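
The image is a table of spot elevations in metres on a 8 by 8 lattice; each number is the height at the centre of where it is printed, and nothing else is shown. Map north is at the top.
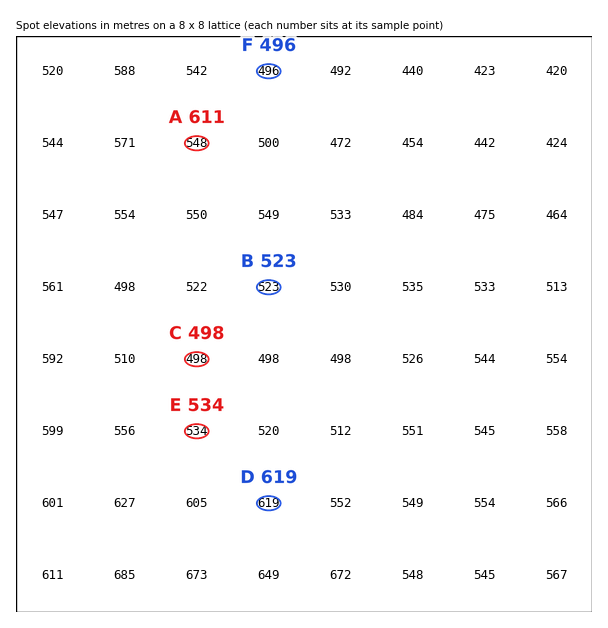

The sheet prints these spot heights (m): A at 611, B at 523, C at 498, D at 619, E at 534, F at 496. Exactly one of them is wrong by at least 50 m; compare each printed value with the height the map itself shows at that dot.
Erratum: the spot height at A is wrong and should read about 548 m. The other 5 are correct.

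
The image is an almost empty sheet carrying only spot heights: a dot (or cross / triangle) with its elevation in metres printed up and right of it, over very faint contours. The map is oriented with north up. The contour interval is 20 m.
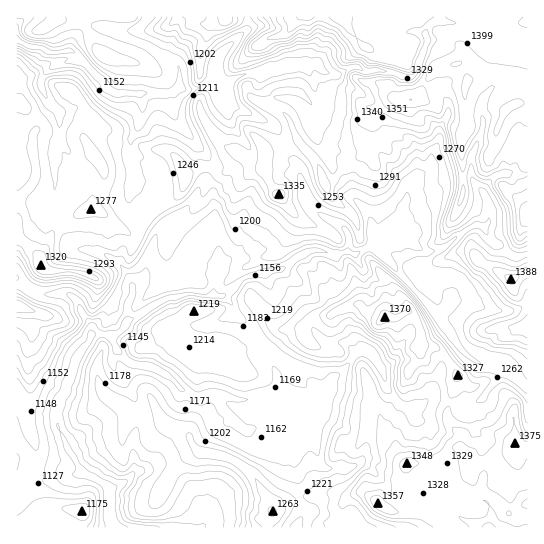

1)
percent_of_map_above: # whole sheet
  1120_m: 97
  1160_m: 88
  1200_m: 69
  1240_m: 51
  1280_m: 31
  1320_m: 19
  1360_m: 9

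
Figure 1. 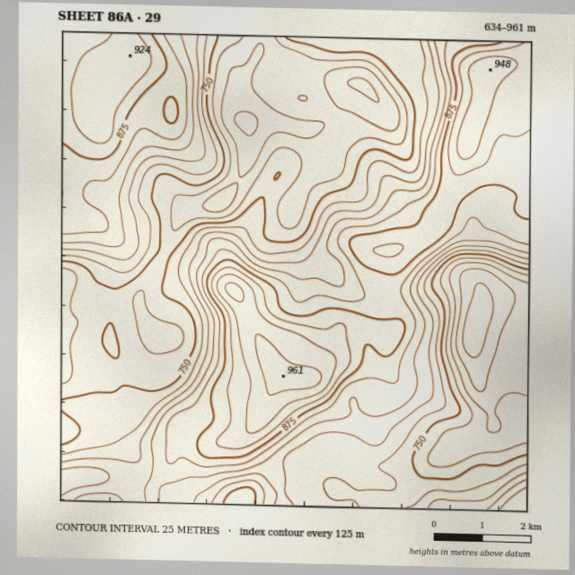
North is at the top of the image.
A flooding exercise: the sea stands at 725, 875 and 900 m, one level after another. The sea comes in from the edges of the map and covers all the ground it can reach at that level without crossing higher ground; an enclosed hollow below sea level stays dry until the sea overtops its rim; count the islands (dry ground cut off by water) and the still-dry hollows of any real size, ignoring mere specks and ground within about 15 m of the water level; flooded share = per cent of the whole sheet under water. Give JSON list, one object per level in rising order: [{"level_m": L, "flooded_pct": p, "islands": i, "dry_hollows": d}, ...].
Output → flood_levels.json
[{"level_m": 725, "flooded_pct": 18, "islands": 0, "dry_hollows": 0}, {"level_m": 875, "flooded_pct": 79, "islands": 1, "dry_hollows": 0}, {"level_m": 900, "flooded_pct": 88, "islands": 1, "dry_hollows": 0}]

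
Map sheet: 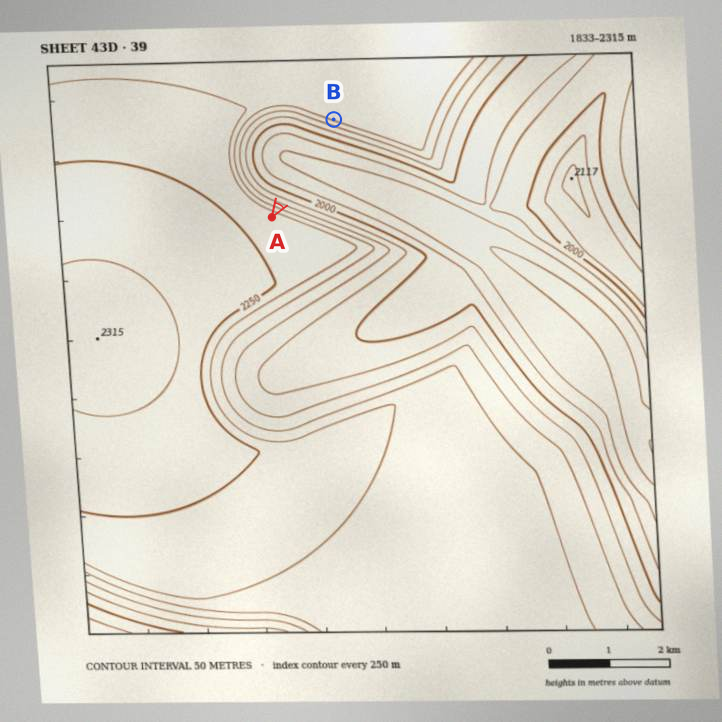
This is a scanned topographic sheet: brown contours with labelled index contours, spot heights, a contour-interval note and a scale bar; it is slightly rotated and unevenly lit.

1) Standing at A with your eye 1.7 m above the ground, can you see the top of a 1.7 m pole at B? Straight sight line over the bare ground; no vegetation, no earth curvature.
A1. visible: true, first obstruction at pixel None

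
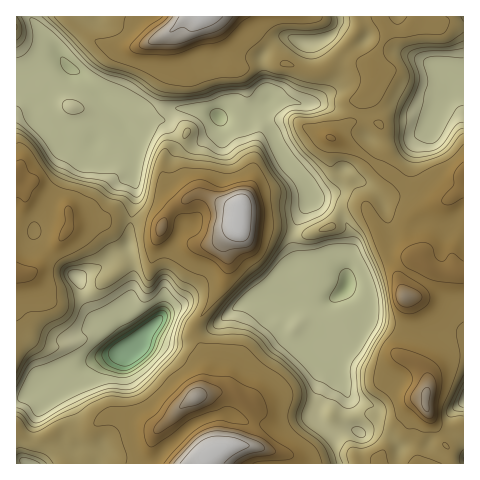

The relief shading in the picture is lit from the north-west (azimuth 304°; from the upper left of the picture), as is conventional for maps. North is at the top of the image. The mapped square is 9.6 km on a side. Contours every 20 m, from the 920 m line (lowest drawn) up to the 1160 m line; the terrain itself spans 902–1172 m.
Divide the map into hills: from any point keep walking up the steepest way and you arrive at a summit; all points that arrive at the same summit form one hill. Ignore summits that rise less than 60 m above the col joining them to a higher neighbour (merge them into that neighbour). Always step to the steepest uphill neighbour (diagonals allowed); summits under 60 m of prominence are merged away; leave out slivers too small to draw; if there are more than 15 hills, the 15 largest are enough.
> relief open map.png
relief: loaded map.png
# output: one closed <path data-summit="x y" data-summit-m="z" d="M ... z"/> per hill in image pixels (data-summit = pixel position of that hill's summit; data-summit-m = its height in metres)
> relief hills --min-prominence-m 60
<path data-summit="213 452" data-summit-m="1172" d="M31 16l-15 1 0 446 323 1-2-18-4-9 13-8 5-1-6-5 2-30-10-21-15-14 14-14 21-11 5-7 2-20-18-16 0-13-18-13-31 0-7 7 0 17-3 10-16-3-23 6-16 9-18 18-27 14-15 1-24-11-4 2-5 8-15-24 9-30 0-24-5-15 4-35 4-17-3-56-10-17-19-25-26-27-8-4-6-6-7-13-19-21z"/><path data-summit="426 395" data-summit-m="1145" d="M463 16l-122 0-3 12-9 9-15 6-12 0-12-6-6 0-11 6-11 13 2 27 5 15-7 11 2 10 23 43 17 18 7 15 5 1 14-7 7-7 7-13 13 10-18 12-27 6 24 14 11 13 4 12 0 10-4 12-1 32 18 16 0 14-4 10-24 14-14 14 15 14 10 21-2 30 6 5-5 1-13 8 7 27 124-1z"/><path data-summit="237 221" data-summit-m="1172" d="M264 104l-16 14-28 0-4 12-12 10-10 4-13-3-12-16-8-5-6 0-17 12-10 0 6 13 0 36 2 16-8 42 0 10 5 15 0 24-9 30 15 24 7-10 26 11 15-1 27-14 18-18 16-9 23-6 17 3 2-10 0-17 7-8-5-15 0-13 10-22 9-13 0-7-7-13-17-18-11-18-14-32z"/><path data-summit="202 17" data-summit-m="1171" d="M340 16l-308 0-1 3 26 30 7 13 6 6 8 4 13 12 35 45 7 4 7-3 14-10 8 0 13-12 24 1 21 9 28 0 21-19-7-31 0-12 7-9 15-10 6 0 12 6 12 0 11-4 13-11 2-4z"/>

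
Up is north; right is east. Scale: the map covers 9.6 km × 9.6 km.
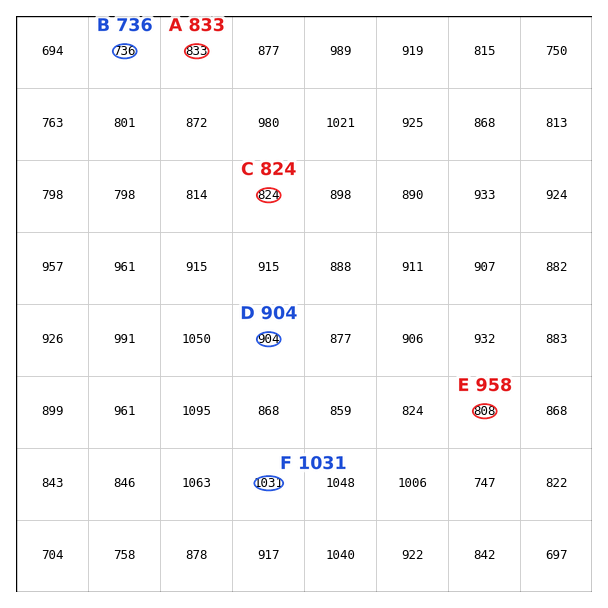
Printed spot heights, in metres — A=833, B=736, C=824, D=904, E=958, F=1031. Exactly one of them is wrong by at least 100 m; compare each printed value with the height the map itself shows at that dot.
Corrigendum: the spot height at E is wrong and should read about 808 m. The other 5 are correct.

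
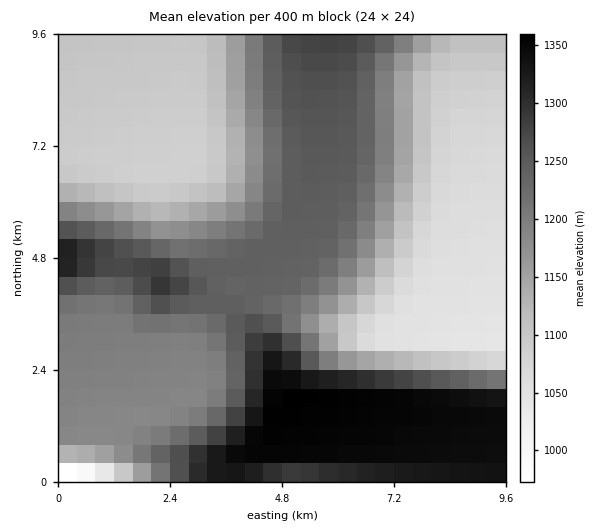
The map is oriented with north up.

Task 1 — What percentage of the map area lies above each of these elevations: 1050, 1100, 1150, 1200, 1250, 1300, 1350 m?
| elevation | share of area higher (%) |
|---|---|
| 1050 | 97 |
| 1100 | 74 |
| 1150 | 62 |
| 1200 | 47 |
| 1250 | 26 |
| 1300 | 15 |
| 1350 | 5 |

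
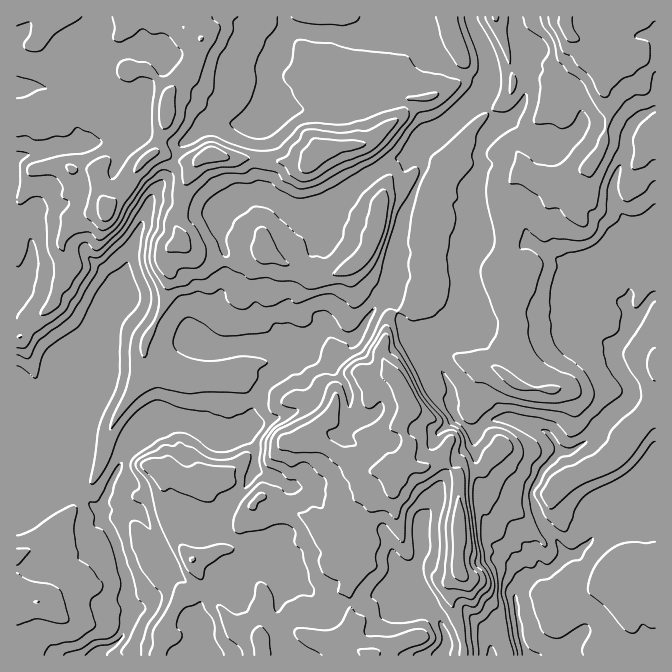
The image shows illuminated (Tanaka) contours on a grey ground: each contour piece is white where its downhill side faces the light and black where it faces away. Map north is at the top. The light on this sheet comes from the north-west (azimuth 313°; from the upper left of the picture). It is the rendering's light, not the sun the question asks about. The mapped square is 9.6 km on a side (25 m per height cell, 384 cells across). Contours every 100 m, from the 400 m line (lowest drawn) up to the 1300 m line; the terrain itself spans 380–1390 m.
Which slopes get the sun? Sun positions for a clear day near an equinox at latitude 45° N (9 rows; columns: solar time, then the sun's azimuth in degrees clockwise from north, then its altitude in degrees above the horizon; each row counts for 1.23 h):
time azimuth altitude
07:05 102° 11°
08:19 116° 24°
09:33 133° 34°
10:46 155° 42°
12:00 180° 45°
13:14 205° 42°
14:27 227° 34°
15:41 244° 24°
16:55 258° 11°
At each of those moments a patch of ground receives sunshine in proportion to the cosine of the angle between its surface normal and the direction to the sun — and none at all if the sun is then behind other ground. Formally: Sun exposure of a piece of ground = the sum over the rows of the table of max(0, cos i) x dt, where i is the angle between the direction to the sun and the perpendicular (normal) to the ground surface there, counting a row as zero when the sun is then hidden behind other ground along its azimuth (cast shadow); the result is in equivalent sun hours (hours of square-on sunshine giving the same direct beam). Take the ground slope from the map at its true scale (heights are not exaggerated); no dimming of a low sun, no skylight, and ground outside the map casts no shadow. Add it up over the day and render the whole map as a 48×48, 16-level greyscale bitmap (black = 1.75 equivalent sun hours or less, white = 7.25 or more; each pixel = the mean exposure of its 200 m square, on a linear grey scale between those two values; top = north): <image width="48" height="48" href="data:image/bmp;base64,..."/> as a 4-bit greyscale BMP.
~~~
<image width="48" height="48" href="data:image/bmp;base64,Qk32BAAAAAAAAHYAAAAoAAAAMAAAADAAAAABAAQAAAAAAIAEAAATCwAAEwsAABAAAAAAAAAAAAAAABEREQAiIiIAMzMzAERERABVVVUAZmZmAHd3dwCIiIgAmZmZAKqqqgC7u7sAzMzMAN3d3QDu7u4A////ALvO/qWYm7q8y6nN7chnzuyIipat2prMu8ve7ulHmpmryYipVHgxE3eJiYVrzJmsvO3tqZc1Som6ZXd1RWaVIAWZq4V6zLq8u97JmYZHZ8vHZ5h4ipdpdlrK3IV5q8zLq2VYq7h7p5u4mHiHmsuYmZzv3XV5mazKqmVXmZd7t22qqWiZzLzcmbrfyJkxWHmqqpl3eJabqL26qZmavMvam5aZI4zKRFabuqzLmIWqi5SdyqmqmauouneJh5urp1VHmSarl2api2Qyiqqry6uYxnmaaKq4jbZlVmVZl1qnuoiHzuzMuYiqxniZeKulu8t4iJhmqHh4u6u5fc3ZaLvOx4Z3eKp3y6uYmZmHWaq7u83ZVrhGaazN25Z2eLpp3bq4maqnnaeKvNutkSJXmavLzMl4iapzre3Lmaqauaed3IiZlTrtzLy7rO2mm7ujJq79uqq6qalkJUUAKJ/u3aZXeWmUOtzKMDWe2qqqmZhAAUEQAHvd2oiGaIKmBKmJmTRp3KqqmZunMQN5hjRoiYmqyIMTEgEkrdZ4vaqqmXvKuqvLl3EBjIRmnMsToxSszNtWbKqqmXfcvM3MuaulJnnJi3FFve7//t3GV6uqmYau7/7t3Jd3dlirtyVmrO/+7rq7iqqqmZiM7bu7upQzYUzNlFZ4vMqYVWeGrNyqmZmal3d3iKplM0VIQ1aKuniEM1d5q/u6mZmamImYdleXdzBHJGeFM4lmZomJl+zcqamJupqrqru6hjM1ZoZmVoiIiZq4h37uuZhlq6q7zbvLprdSabzKiYmZmZq6eGnuyZhljLu83d3bvLpki8u6m6mZmZmquFab25l3jd3c3d3e7t3GWru6q6u6mZmqqoiMzKmKvv/svc3u/+3KeKqqq6q6qZqqq6ib3Kqazd/t3e78mu/aiaqZqqmruqqqqrmrmLuJve66rO2WVUnaeKmaiKmYm7u7qpq7nNuGe8mIqqh3eGWreJqqmKpa3/3Lqpqa7ux1RoZneId4iZiLhqqqqqvN7v3Lu7uZzu2GV2V3ZlZniYiKhaqqm7rMzcvczLuXeZq3RJqpdkarmIeJpYmam7u7y7ys3ay7mFbaZr3cqZvv7IZFmGupmqvLy8ub3a3cynWst77u7t3//9kyeFu7mYu7q7uYzYrLiJZ93K3///7M7//VVnjMqYmWRqy2vYQxEhQ1yTSoVCNorf/+uZVrmqllZmnInO7cqYdjVzAAABIkQ0ad2plXp2ZquGepi7u7u7uprskzV3YwAAAX3KmWqobNzIeqaJmqqqqpm6zLqZmENFQxKu2perl7y7vMt5mZqpqpiKu7upqqu6qpmt7qmLuJy73d7qqpqaq6hay6qpmqqqqqhlWsmYqZqczM7Lu6qqvMhIuqmZmqqqqYd2QoqZeIjO3Ny826qZdniHq7qqmqmYd3iHi9iKeIvcmb3M3Lq7uYqrvMu6mqmHd4iZrIaKeprsmHeJnNypvc3dqru7qZmaqYeJq2apjNy4iamcqt3brN7ZZYu7qrzLu8qZume4m7qZq7zA=="/>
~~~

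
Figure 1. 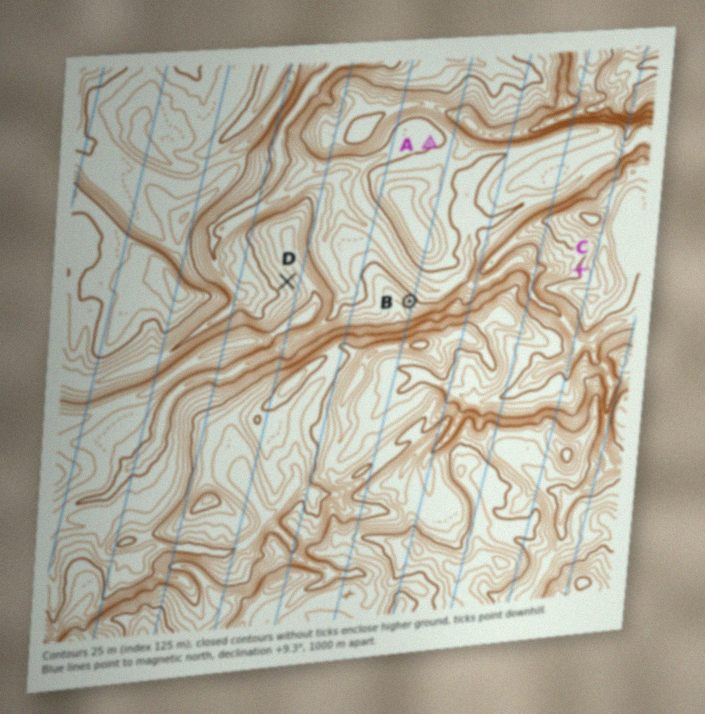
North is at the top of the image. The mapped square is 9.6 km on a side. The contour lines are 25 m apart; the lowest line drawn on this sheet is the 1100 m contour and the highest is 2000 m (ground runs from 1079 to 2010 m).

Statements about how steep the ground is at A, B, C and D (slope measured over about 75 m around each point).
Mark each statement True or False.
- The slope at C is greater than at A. True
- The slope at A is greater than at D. False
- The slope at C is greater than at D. False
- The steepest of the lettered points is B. True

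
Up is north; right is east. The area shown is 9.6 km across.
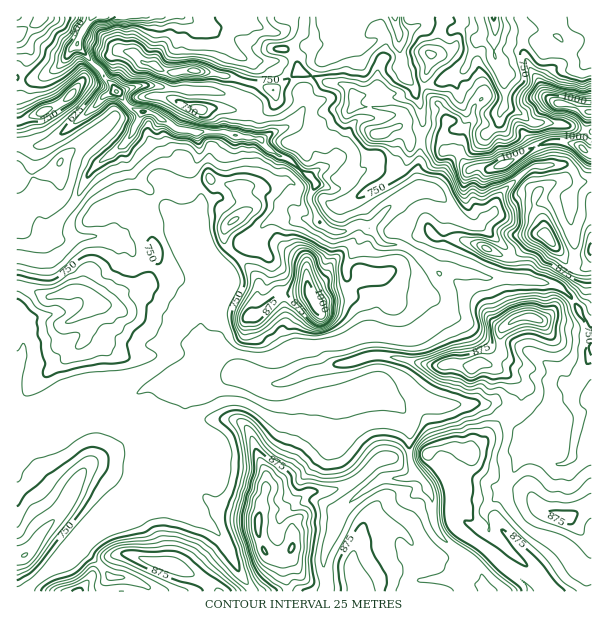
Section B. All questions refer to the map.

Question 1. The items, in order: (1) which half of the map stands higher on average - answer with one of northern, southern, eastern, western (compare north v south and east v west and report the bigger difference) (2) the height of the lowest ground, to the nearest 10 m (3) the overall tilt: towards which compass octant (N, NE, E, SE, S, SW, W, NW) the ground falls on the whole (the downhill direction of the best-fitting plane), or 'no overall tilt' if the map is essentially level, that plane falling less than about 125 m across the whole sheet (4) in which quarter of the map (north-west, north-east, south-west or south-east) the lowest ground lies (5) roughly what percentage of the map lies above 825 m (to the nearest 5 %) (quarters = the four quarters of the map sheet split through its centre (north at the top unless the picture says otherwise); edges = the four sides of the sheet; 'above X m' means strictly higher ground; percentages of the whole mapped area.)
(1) On average the eastern half of the map is the higher ground.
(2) About 440 m is the lowest elevation on the sheet.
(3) Overall the map slopes down towards the north-west.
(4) The lowest ground is in the north-west quarter.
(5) Roughly 25 % of the ground is higher than 825 m.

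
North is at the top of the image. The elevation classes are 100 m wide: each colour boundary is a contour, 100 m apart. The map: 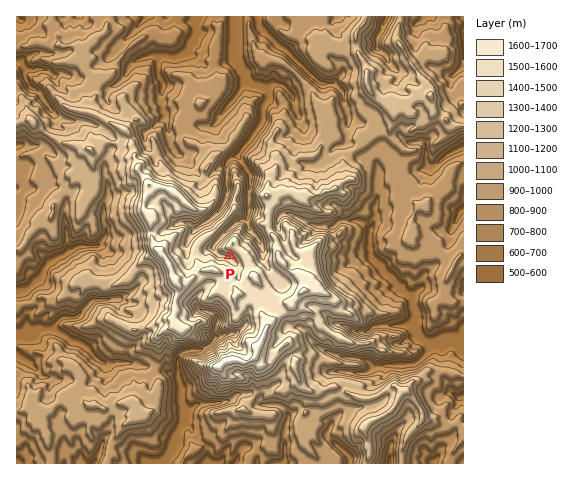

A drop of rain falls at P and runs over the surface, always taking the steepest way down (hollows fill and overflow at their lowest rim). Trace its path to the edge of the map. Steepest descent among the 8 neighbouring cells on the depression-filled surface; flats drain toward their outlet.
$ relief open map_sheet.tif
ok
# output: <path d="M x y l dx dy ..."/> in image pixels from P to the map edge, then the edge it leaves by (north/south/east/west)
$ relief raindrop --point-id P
<path d="M230 256l-1 1-4 0-7-2-4-5 0-5 8-9 16-15 6 0 4-3 0-3 1-1 1-41-11-14-1-5 5-7 7-7 3-7 6-7 4-7 0-13 6-8 0-7-4-3-10-3-7-4-5-12-7-8-1-4 0-40"/>
exit: north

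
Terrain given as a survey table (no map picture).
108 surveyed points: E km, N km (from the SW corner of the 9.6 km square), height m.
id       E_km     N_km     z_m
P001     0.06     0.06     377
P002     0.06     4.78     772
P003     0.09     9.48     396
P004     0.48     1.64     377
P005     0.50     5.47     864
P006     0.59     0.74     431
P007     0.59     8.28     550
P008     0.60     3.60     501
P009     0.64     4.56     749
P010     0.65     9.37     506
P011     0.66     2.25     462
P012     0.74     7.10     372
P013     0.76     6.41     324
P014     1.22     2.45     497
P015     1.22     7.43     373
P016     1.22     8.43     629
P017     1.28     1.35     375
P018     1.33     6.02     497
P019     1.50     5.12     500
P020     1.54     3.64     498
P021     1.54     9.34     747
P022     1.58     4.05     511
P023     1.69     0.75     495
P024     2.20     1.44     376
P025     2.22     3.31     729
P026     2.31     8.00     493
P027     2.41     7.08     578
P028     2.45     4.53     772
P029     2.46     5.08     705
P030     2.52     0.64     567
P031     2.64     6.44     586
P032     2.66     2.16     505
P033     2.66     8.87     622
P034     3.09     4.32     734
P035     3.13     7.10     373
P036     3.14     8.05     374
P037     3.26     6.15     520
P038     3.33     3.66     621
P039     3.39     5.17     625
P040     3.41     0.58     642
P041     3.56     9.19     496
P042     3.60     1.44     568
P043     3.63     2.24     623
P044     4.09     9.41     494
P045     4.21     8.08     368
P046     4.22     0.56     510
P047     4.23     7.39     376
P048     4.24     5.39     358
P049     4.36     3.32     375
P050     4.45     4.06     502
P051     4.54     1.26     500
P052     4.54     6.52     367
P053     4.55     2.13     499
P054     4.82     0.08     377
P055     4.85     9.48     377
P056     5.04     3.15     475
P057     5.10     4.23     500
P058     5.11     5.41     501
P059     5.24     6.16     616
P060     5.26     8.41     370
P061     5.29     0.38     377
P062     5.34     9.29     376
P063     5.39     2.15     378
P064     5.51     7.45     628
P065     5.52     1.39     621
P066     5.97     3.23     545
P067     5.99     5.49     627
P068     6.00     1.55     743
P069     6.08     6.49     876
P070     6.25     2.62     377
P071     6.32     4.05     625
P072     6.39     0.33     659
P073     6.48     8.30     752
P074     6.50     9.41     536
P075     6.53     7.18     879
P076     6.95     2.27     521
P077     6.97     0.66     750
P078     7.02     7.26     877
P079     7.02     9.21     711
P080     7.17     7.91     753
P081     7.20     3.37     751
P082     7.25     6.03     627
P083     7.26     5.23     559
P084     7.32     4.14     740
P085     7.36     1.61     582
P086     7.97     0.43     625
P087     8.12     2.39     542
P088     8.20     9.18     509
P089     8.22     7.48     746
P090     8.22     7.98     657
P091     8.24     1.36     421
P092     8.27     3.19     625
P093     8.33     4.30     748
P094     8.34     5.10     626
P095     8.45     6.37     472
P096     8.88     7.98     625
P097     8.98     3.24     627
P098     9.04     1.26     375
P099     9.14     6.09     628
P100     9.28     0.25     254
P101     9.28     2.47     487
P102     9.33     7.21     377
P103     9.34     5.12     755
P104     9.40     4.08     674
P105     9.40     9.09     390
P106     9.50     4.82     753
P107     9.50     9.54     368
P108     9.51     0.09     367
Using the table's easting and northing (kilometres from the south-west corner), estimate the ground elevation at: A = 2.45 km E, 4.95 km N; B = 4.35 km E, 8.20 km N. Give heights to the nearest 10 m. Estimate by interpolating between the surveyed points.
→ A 740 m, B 370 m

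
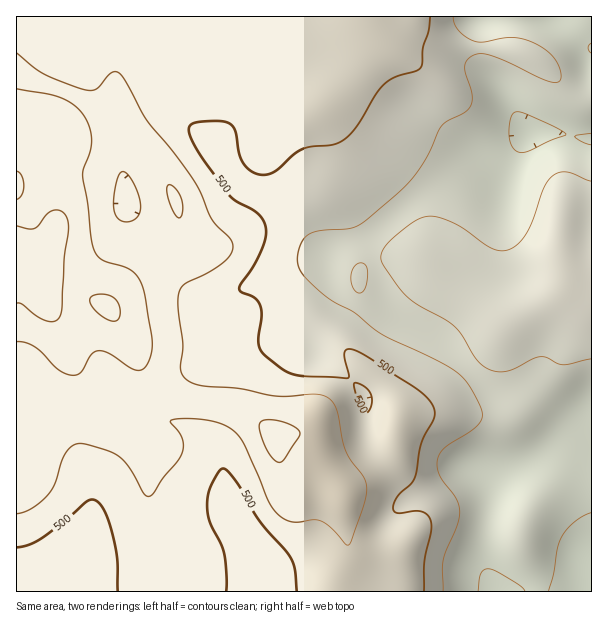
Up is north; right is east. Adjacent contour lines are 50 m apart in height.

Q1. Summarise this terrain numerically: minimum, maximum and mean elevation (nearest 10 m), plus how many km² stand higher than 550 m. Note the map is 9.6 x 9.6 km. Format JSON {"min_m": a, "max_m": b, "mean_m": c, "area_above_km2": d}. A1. {"min_m": 380, "max_m": 670, "mean_m": 510, "area_above_km2": 22.2}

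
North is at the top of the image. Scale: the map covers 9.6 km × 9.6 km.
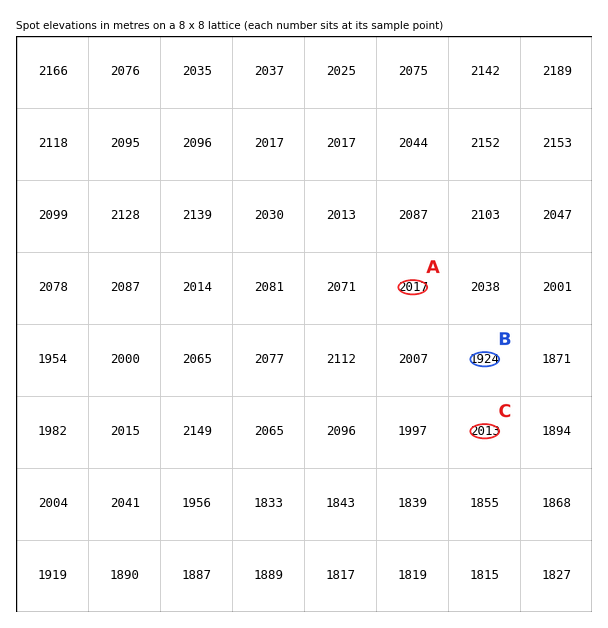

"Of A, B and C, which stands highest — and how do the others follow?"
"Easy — A C B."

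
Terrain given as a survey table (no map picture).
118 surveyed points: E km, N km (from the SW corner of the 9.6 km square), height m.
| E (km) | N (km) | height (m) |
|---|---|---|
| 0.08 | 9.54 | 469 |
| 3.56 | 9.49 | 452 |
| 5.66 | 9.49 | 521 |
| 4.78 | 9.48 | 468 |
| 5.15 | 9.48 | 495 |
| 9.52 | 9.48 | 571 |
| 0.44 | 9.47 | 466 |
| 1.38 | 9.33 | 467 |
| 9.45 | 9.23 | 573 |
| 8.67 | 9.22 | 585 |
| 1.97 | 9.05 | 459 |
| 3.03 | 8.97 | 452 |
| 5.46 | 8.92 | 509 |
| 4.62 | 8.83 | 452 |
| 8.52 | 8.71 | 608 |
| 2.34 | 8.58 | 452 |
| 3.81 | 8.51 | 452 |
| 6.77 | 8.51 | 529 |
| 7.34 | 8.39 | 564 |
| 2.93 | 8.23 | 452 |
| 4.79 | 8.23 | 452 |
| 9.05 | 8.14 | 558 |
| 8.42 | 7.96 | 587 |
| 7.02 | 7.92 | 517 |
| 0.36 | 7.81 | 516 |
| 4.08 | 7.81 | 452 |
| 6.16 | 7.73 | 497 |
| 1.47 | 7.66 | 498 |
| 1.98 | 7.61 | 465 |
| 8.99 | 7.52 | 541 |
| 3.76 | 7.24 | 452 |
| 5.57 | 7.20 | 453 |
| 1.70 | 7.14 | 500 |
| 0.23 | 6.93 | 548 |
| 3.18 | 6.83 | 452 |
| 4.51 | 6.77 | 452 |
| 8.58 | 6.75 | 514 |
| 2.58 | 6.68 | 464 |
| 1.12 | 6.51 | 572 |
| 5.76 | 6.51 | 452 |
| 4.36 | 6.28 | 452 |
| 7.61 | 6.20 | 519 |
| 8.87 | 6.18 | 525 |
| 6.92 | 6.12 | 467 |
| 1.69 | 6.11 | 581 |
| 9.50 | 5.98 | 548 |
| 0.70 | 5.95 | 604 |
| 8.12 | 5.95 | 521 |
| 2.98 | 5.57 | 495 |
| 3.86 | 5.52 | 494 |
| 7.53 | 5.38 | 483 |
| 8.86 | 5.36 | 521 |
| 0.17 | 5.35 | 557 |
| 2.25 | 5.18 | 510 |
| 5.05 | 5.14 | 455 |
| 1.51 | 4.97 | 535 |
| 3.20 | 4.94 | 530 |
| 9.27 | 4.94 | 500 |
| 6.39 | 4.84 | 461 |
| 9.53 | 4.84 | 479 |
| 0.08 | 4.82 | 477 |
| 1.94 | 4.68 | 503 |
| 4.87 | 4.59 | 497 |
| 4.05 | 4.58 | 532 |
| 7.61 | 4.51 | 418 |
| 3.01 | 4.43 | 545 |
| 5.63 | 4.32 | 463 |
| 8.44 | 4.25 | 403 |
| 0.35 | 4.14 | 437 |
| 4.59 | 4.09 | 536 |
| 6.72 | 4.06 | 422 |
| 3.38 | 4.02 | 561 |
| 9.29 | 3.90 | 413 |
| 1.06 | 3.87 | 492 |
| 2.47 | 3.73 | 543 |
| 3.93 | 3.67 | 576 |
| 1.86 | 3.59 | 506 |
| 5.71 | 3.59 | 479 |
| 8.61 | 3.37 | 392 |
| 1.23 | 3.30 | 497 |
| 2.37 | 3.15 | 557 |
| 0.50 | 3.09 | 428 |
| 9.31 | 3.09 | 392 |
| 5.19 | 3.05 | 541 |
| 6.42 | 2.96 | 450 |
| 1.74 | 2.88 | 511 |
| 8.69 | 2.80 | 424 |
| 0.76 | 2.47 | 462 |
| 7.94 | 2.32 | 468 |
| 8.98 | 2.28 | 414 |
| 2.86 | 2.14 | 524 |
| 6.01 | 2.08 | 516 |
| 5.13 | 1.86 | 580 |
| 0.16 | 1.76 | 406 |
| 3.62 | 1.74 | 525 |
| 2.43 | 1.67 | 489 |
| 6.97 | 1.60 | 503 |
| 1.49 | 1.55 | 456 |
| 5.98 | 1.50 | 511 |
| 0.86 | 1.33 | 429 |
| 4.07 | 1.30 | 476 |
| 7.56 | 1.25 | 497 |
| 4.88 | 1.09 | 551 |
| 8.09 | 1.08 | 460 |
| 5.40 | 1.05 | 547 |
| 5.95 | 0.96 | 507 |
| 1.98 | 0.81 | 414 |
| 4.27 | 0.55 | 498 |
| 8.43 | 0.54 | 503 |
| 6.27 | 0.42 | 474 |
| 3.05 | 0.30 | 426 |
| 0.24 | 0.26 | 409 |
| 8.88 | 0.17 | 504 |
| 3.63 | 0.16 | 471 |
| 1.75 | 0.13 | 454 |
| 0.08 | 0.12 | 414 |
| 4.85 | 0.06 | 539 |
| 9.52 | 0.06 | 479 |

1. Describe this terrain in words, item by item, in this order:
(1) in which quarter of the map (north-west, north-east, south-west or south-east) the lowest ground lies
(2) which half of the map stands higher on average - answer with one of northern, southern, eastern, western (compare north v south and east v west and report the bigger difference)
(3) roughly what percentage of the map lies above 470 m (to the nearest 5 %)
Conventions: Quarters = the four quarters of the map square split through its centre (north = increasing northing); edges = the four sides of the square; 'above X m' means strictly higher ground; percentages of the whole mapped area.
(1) Look to the south-east quarter for the lowest ground.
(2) On average the northern half of the map is the higher ground.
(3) Roughly 60 % of the ground is higher than 470 m.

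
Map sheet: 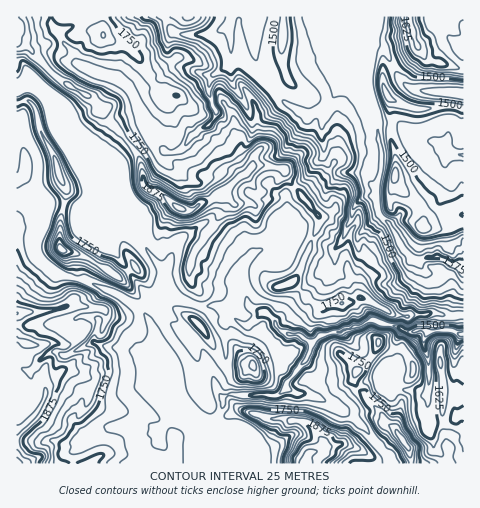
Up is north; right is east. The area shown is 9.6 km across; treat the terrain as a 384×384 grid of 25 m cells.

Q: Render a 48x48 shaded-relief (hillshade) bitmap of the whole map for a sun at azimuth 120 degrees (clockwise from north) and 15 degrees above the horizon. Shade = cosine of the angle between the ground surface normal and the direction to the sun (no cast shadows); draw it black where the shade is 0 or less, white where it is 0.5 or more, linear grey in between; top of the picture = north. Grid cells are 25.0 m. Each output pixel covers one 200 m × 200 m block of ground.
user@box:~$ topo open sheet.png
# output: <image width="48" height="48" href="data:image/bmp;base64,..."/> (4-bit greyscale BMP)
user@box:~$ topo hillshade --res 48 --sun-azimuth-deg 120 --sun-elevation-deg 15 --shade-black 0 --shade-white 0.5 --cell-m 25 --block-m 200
<image width="48" height="48" href="data:image/bmp;base64,Qk32BAAAAAAAAHYAAAAoAAAAMAAAADAAAAABAAQAAAAAAIAEAAATCwAAEwsAABAAAAAAAAAAAAAAABEREQAiIiIAMzMzAERERABVVVUAZmZmAHd3dwCIiIgAmZmZAKqqqgC7u7sAzMzMAN3d3QDu7u4A////AIi+yGV6upiIiJiIiIhiABi//8qZZr2ImrmcynVYqpiIiJiIiIhkAASL7suoRc+Vi+27zKhniZmIeJiIiId3UAJXi7mFSdx1eu/s3cqYiJmIeIiIiId3iDNnZ5ZEfNtUaIz93My6mZmYiIiYiHVnVmaIVWM1jepmeHfP3KzamZmZiHeYUyRTIjRndVRGe9pnmYee7KvsmImIh3eZZDIzIiRndlV3WdpWqYd87KruqZiIh3eaqaqZZWZmdmmoaMpFmYd53KrfypmId3iYeb3/1Vd2Vqy4eN1VmZd5q7rO2pmId3iIVH3/6TRlRK/Zdc9lmJl4h6msypmId3iIQTvsvoFFRG36hp1WqJq6uHmqupiId3iIUSjKi+QDV2bdmLomt4isu8u8uZmId3iZdFaZd7gANVOOqLcEyIiIma7N65mHd3eahmeJmYtiIAA5uKcArqiIiHrN/KmHZ2eqiIaJmIvt6iAX3u2pmbuqqpmr7bmHZViqmJiId3es//+Gnf/cy4mHiqmKy6mHZniZiJuXdnZorP6qyXd4dndjJImHmpmId3mqmYial3dkWJu5iHUzVZiFEFipibuYdoq7mYZnq5iENGq6mIdUV4mYVGeHjOy5ZYu7qHVUWcqHVWnN2odmd5mYiZlmqqvJY3vLqXZmQ6yYZ4is7IZWiqmHerh3dnqpYlvMuoZndHy4aJis3JZYqqlRSrqHRYmJgznMuph3dVraaJi92pqnnKlAOqh3VoiJlibNupmIdkjdmIe+yHvbvKlQK6iId4doqmOdy5qph1a+2qicpVndzplxPLiId4dXrNlr7arKiHWt/M2ac0i7mpiES6iId4dEeu+5zsvrmHaM/764dUeZmIiGW8iIiHdCR4zrnMvuqGiY39x0iWiXd4iGa+qIh1VUZiFYq7q9t3qWj/1QaZmYZZh0a+uIhhJohkIBbMq7uYqoW/5QWqmIdplia8qIhQSXdlRCFs25vsiamcxgO6mIdolhfKiIhQXJdlVEMlvIjvt6zMuAGqmIdnhTjJiIdTfJZVREQhfKae6FnuuBGZiIdodGm4iIdnm5h0RFVBKupY2me8uESZiZh4ZYqYiHeJqYm3NEVlA76WiFerp0aZmYd3SKqHd3iqmIi8ciR4Umu3d1aap1eZmZh2SLl2Z5q6mImb2BN5hmmpd1aal1eZqpmGabh1R6zKh4mqvWKJmpiZiGaJlliZq6h2iah1ZovKdnmqumWIi7mImoeJhEeXZmdlaYdleIiYZnebx0d3i5iImpiIckmYdmZ3Z2V4d3eHd3eKuDZWmXeJmZiIYluqq7u7hleId3h3eJmay2VmiHeZmIiIYmuZvMy7hpqYiJmHmqq7vchnh2ipmIiIc1hmmruoirupiZqIrKeKvMqIh2m6mIiIdUQlmpqcuruoeaqYrLZXmamIhljLmIiIhkEEq6mcuql4d5qYndloiIiIhkjLmIiIhjAFq6mMzKl2ZoqYe+uby5h4hkfLmIiIhiAHuoiMu5mYZoqYeKmc/8mIhkfKiIiIhyAZyYiA=="/>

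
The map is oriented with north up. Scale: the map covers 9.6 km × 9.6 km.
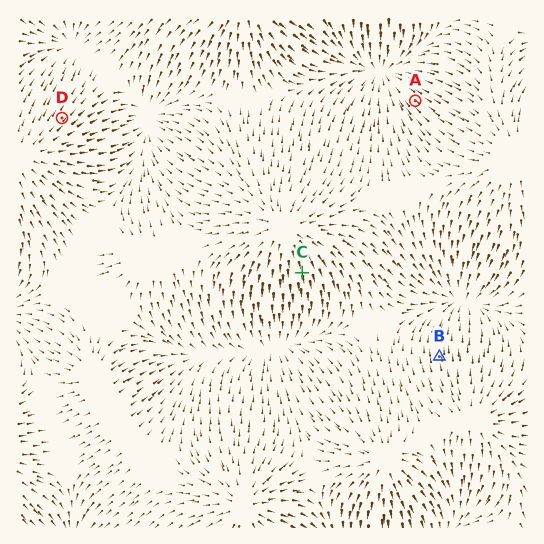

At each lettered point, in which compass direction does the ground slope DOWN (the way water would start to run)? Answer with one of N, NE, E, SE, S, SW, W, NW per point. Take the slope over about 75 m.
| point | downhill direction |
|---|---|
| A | NW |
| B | N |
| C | S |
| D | NE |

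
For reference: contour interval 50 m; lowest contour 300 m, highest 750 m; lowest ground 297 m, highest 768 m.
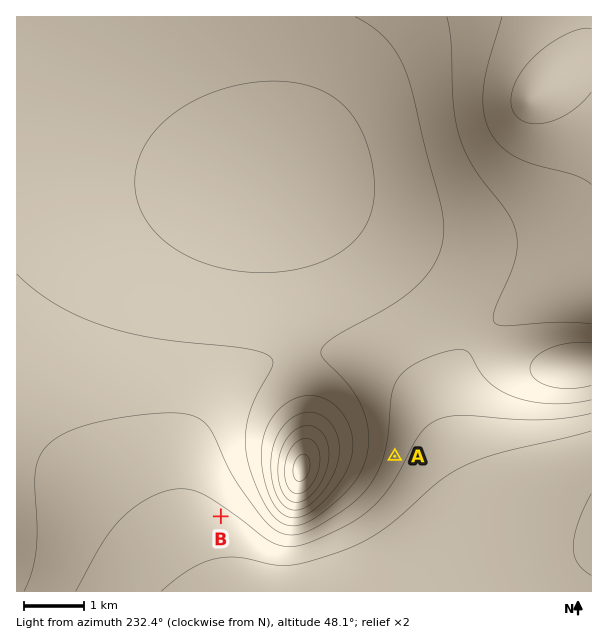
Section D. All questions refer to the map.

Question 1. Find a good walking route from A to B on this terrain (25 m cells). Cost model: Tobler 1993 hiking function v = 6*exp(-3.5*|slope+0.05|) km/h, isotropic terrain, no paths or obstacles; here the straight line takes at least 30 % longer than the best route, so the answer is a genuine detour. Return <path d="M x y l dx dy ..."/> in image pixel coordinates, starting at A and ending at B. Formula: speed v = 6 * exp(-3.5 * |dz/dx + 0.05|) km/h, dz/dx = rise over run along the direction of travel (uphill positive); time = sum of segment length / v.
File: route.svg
<path d="M395 456l-62 62-36 18-19 0-39-20-18 0"/>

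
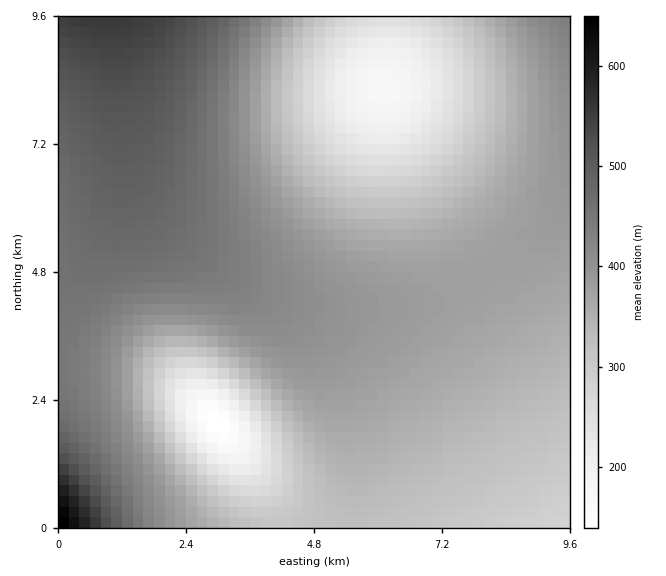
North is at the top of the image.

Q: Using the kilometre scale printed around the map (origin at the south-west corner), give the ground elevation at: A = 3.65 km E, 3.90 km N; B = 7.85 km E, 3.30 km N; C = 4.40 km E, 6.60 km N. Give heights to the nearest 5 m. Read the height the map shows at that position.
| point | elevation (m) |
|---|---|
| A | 420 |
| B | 365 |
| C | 350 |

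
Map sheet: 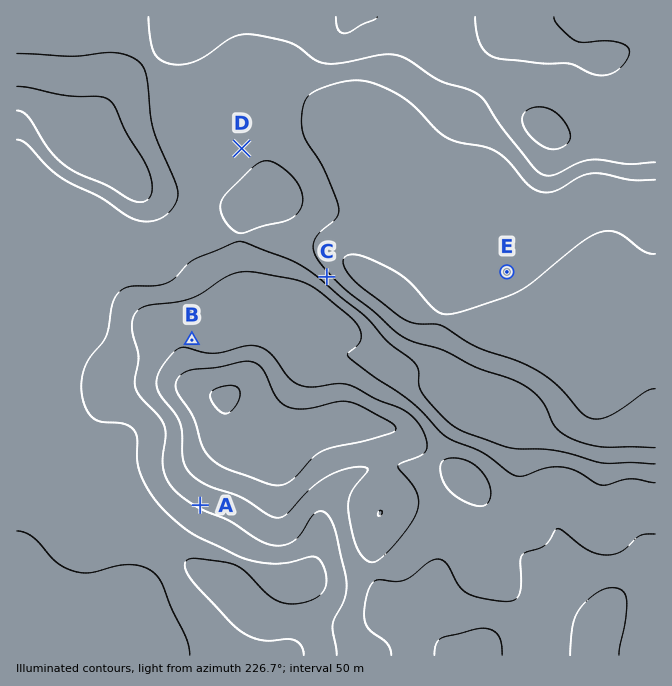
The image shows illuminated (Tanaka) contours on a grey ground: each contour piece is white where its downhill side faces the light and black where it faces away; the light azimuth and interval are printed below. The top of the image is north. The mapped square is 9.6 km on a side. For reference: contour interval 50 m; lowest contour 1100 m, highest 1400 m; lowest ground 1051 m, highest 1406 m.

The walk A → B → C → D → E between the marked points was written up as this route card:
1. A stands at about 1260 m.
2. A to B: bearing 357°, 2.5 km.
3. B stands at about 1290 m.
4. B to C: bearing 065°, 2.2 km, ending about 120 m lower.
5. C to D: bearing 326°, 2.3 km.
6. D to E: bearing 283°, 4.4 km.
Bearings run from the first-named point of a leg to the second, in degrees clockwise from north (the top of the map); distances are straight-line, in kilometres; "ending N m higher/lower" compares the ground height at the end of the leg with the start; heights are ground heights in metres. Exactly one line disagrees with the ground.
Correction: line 6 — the bearing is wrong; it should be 115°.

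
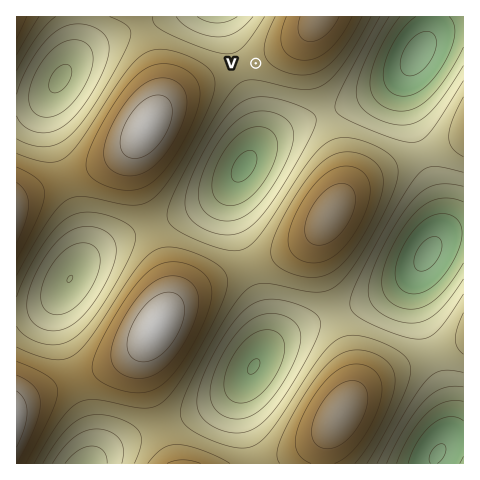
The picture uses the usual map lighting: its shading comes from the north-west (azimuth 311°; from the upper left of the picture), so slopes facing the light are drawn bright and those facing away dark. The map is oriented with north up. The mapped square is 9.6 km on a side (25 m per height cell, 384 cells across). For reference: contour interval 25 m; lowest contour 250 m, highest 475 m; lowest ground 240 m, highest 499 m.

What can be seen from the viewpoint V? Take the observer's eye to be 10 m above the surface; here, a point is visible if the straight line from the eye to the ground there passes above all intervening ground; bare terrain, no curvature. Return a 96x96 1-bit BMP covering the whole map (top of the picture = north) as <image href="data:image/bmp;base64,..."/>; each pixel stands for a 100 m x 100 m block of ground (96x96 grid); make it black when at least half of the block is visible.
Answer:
<image width="96" height="96" href="data:image/bmp;base64,Qk2+BAAAAAAAAD4AAAAoAAAAYAAAAGAAAAABAAEAAAAAAIAEAAATCwAAEwsAAAIAAAAAAAAA////AAAAAAAAAAAAB//8AAAAAABgAAAAA///AAAAAADwAAAAAH//gAAAAADwAAAAAAD/4AAAAAD4AAAAAAAD8AAAAAD4AAAAAAAA/AAAAAD8AAAAAAAAfgAAAAD8AAAAAAAAP4AAAAD+AAAAAAAAH8AAAAD+AAAAAAAAB+AAAAD/AAAAAAAAA/AAAAD/gAAAAAAAAOAAAAD/gAAAAAAAAAAAAAD/wAAAAAAAAAAAAAD/wAAAAAAAAAAAAAD/4AAAAAAAAAAAAAD/4AAAAAAAAAAAAAD/8AAAAAAAAAAAAAD/+AAAAAAAAAAAAAD/+AAAAAAAAAAAAAD//AAAAAAAAAAAAAB//AAAAAAAAAAAAAAP/gAAAAAAAAAAAAAD/gAAAAAAAAAAAAAA/wAAAAAAAAAAAAAAPwAAAAAAAAAAAAAAH4AAAAAAAAAAAAAAB8AAAAAAAAAAAAAAA8AAAAAAAAAAAAAAAeAAAAAAAAAAAAAAAPAAAAAAAAAAAAAAAHgfwAAAAAAAAAAAAD//+AAAAAAAAAAAAD///gAAAAAAAAAAAB///4AAAAAAAAAAAA///8AAAAAAAAAAAAf//+AAAAAAAAAAAAf///gAAAAAAAAAAAP///wAAAAAAAAAAAH///4AAAAAAAAAAAH///8AAAAAAAAAAAD////AAAAAAAAAAAD////gAAAAAAAAAAB////wAAAAAAAAAAB////8AAAAAAAAAAA////+AAAAAAAAAAA/////gAAAAAAAAAAf////4AAAAAAAAAAf////8AAAAAAAAAAP/////AAAAAAAAAAP/////gAAAAAAAAAH/////wAAAAAAAAAH/////4AAAAAAAAAD/////8AAAAAAAAAD/////+AAAAAAAAAB//////AAAAAAAAAB//////gAAAAAAAAB//////wAAAAAAAAA//////4AAAAAAAAA//////8AAAAAAAAA//////8AAAAAAAAA//////+AAAAAAAAA///////AAAAAAAAA///////gAAAAAAAA///////wAB8AAAAA///////8Af8AAAAA//+///////8AAAAA//4P//////8AAAAA//4D/////j8AAAAA//4B////wAcAAAAB//4A///+AAEAAAAB//4Af//wAAAAAAAB//4Af/+AAAAAAAAB//4AP/4AAAAAAAAB//8AH/AAAAAAAAAB//8ABwAAAAAAAAAB//8AAAAAAAAAAAAB//+AAAAAAAAAAAAA//+AAAAAAAAAAAAA///AAAAAAAAAAAAA///gAAAAAAAAAAAA///wAAAAAAAAAAAA////AAAAAAAAAAAAf///wAAAAAAAAAAAf///4AAAAAAAAAAAf///4AAAAAAAAAAAf///8AAAAAAAAAAAf///8AAAAAAAAAAA////8AAAAAAAAAAA//4/+AAAAAAAAAAB//gP+AAAAACAAAAD//AH+AAAAADAAAAP/8AD+AAAAADwAAA//8AB+AAAAAD4AAD//4AA8AAAAAD+AAf//wAAAAAAAAA="/>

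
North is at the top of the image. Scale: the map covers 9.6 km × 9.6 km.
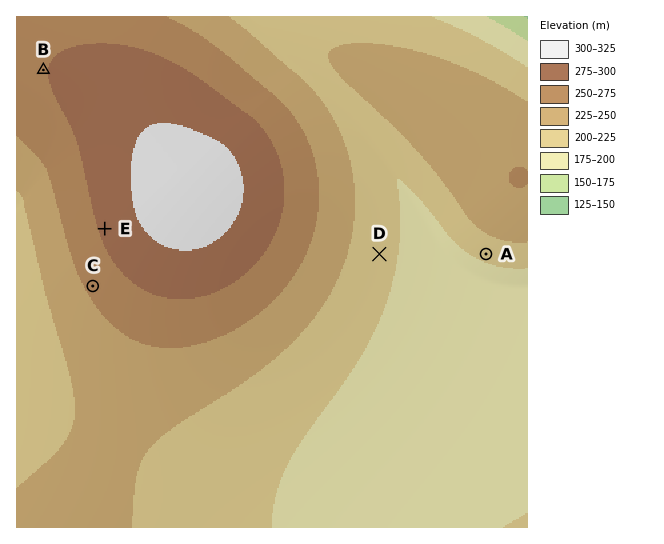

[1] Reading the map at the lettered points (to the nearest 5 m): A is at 210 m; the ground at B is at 275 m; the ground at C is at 255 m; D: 210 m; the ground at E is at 280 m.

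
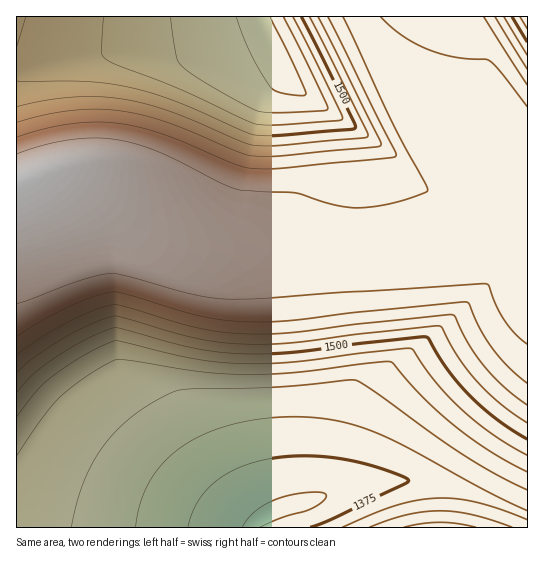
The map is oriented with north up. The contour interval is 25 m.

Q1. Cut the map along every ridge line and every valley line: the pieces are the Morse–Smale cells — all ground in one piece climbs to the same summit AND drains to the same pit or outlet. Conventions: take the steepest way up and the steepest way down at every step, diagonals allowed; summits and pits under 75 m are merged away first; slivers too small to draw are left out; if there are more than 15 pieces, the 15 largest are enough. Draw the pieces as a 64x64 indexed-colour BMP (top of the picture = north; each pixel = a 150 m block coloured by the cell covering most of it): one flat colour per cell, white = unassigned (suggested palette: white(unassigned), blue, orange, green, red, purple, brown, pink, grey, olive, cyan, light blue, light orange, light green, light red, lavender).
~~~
<image width="64" height="64" href="data:image/bmp;base64,Qk12CAAAAAAAAHYAAAAoAAAAQAAAAEAAAAABAAQAAAAAAAAIAAATCwAAEwsAABAAAAAAAAAA////ALR3HwAOf/8ALKAsACgn1gC9Z5QAS1aMAMJ34wB/f38AIr28AM++FwDox64AeLv/AIrfmACWmP8A1bDFABERERERERERERERERERERERERERERERERERERERERERERERERERERERERERERERERERERERERERERERERERERERERERERERERERERERERERERERERERERERERERERERERERERERERERERERERERERERERERERERERERERERERERERERERERERERERERERERERERERERERERERERERERERERERERERERERERERERERERERERERERERERERERERERERERERERERERERERERERERERERERERERERERERERERERERERERERERERERERERERERERERERERERERERERERERERERERERERERERERERERERERERERERERERERERERERERERERERERERERERERERERERERERERERERERERERERERERERERERERERERERERERERERERERERERERERERERERERERERERERERERERERERERERERERERERERERERERERERERERERERERERERERERERERERERERERERERERERERERERERERERERERERERERERERERERERERERERERERERERERERERERERERERERERERERERERERERERERERERERERERERERERERERERERERERERERERERERERERERERERERERERERERERERERERERERERERERERERERERERERERERERERERERERERERERERERERERERERERERERERERERERERERERERERERERERERERERERERERERERERERERERERERERERERERERERERERERERERERERERERERERERERERERERERERERERERERERERERERERERERERERERERERERERERERERERERERERERERERERERERERERERERERERERERERERERERERERERERERERERERERERERERERERERERERERERERERERERERERERERERERERERERERERERERERERERERERERERERERERERERERERERERERERERERERERERERERERERERERERERERERERERERERERERERERERERERERERERERERERERERERERERERERERERERERERERERERERERERERERERERERERERERERERERERERERERERERERERERERERERERERERERERERERERERERERERERERERERERERERERERERERERERERERERERERERERERERERERERERERERERERERERERERERERERERERERERERERERERERERERERERERERERERERERERERERERERERERERERERERERERERERERERERERERERERERERERERERERERERERERERERERERERERERERERERERERERERERERERERERERIiIiIiIiIiIRERERERERERERERERERERERERERESIiIiIiIiIiIiIiERERERERERERERERIiIiIiIiIiIiIiIiIiIiIiIiIiIREREREREREREREiIiIiIiIiIiIiIiIiIiIiIiIiIiIRERERERERERERIiIiIiIiIiIiIiIiIiIiIiIiIiIiIRERERERERERERIiIiIiIiIiIiIiIiIiIiIiIiIiIiIhERERERERERESIiIiIiIiIiIiIiIiIiIiIiIiIiIiIhERERERERERESIiIiIiIiIiIiIiIiIiIiIiIiIiIiIjMzMzERERERESIiIiIiIiIiIiIiIiIiIiIiIiIiIiIjMzMzMxERERESIiIiIiIiIiIiIiIiIiIiIiIiIiIiIiMzMzMzIhEREiIiIiIiIiIiIiIiIiIiIiIiIiIiIiIiMzMzMzMiIhEiIiIiIiIiIiIiIiIiIiIiIiIiIiIiIiMzMzMzMyIiIiIiIiIiIiIiIiIiIiIiIiIiIiIiIiIiMzMzMzMzIiIiIiIiIiIiIiIiIiIiIiIiIiIiIiIiIiIzMzMzMzMiIiIiIiIiIiIiIiIiIiIiIiIiIiIiIiIiIzMzMzMzMyIiIiIiIiIiIiIiIiIiIiIiIiIiIiIiIiIjMzMzMzMzIiIiIiIiIiIiIiIiIiIiIiIiIiIiIiIiIjMzMzMzMzMiIiIiIiIiIiIiIiIiIiIiIiIiIiIiIiIjMzMzMzMzMyIiIiIiIiIiIiIiIiIiIiIiIiIiIiIiIiMzMzMzMzMzIiIiIiIiIiIiIiIiIiIiIiIiIiIiIiIiMzMzMzMzMzMiIiIiIiIiIiIiIiIiIiIiIiIiIiIiIiIzMzMzMzMzMyIiIiIiIiIiIiIiIiIiIiIiIiIiIiIiIzMzMzMzMzMzIiIiIiIiIiIiIiIiIiIiIiIiIiIiIiIjMzMzMzMzMzMiIiIiIiIiIiIiIiIiIiIiIiIiIiIiIjMzMzMzMzMzMyIiIiIiIiIiIiIiIiIiIiIiIiIiIiIiMzMzMzMzMzMzIiIiIiIiIiIiIiIiIiIiIiIiIiIiIiMzMzMzMzMzMzMiIiIiIiIiIiIiIiIiIiIiIiIiIiIiIzMzMzMzMzMzMyIiIiIiIiIiIiIiIiIiIiIiIiIiIiIzMzMzMzMzMzMzIiIiIiIiIiIiIiIiIiIiIiIiIiIiIzMzMzMzMzMzMzMiIiIiIiIiIiIiIiIiIiIiIiIiIiIjMzMzMzMzMzMzMyIiIiIiIiIiIiIiIiIiIiIiIiIiIjMzMzMzMzMzMzMz"/>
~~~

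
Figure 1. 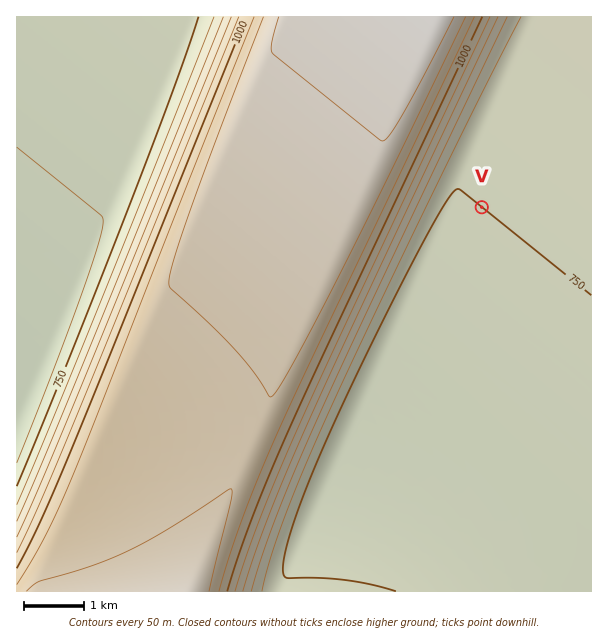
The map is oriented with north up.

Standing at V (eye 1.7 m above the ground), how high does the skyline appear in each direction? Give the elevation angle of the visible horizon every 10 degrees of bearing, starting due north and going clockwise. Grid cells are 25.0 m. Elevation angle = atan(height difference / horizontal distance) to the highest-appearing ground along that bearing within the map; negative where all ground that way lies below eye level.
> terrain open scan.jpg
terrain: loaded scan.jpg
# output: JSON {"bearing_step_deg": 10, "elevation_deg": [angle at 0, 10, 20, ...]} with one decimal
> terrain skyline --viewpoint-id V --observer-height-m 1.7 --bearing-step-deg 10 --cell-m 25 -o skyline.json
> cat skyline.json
{"bearing_step_deg": 10, "elevation_deg": [4.5, 1.1, 0.6, 0.7, 0.7, 0.6, 0.6, 0.5, 0.5, 0.4, 0.3, 0.2, 0.1, -0.1, -0.2, -0.3, -0.3, -0.3, -0.2, -0.1, 0.1, 0.4, 3.1, 4.9, 6.8, 8.4, 9.8, 10.9, 11.7, 12.1, 12.2, 11.9, 11.2, 10.2, 9.0, 7.4]}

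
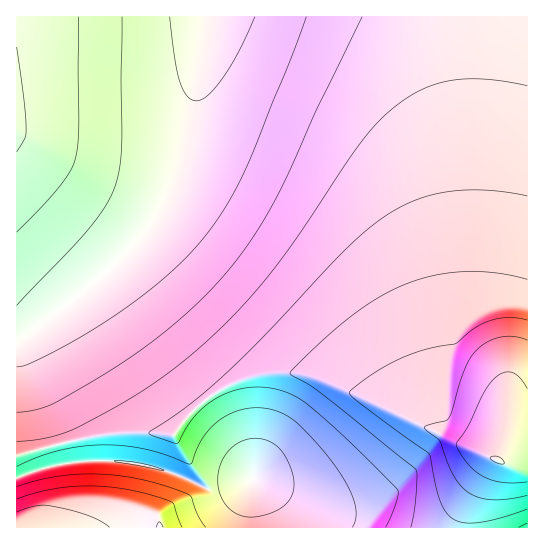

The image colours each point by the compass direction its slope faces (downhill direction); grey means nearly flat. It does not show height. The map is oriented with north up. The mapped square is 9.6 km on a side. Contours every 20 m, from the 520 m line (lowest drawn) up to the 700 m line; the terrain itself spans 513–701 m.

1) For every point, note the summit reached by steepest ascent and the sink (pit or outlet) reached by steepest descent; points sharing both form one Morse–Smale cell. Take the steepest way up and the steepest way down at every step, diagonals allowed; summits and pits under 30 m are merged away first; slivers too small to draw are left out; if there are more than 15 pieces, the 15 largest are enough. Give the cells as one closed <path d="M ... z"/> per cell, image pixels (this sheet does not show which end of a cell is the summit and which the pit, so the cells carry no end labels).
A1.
<path d="M527 16l-316 0-28 146-11 29-11 20-17 24-37 37-77 61-14 5 0 117 63-16 31-6 40-1 24 3 15-21 16-14 32-19 38-9 27 1 39 14 118 57 32 13 2 2-24 47-4 21 62 1z"/><path d="M210 16l-194 1 1 320 5 0 8-4 77-61 37-37 17-24 16-33 10-32z"/><path d="M291 372l-16 0-28 5-29 14-24 18-20 26-24-3-40 1-31 6-61 16-2 2 0 20 3 0 24-9 24-5 56-2 39 8 47 20 18-2 26-8-2 49 214-1 4-21 24-47-2-2-160-74-18-7z"/><path d="M123 461l-56 2-24 5-26 9-1 50 235 0 2-48-26 8-18 2-47-20z"/>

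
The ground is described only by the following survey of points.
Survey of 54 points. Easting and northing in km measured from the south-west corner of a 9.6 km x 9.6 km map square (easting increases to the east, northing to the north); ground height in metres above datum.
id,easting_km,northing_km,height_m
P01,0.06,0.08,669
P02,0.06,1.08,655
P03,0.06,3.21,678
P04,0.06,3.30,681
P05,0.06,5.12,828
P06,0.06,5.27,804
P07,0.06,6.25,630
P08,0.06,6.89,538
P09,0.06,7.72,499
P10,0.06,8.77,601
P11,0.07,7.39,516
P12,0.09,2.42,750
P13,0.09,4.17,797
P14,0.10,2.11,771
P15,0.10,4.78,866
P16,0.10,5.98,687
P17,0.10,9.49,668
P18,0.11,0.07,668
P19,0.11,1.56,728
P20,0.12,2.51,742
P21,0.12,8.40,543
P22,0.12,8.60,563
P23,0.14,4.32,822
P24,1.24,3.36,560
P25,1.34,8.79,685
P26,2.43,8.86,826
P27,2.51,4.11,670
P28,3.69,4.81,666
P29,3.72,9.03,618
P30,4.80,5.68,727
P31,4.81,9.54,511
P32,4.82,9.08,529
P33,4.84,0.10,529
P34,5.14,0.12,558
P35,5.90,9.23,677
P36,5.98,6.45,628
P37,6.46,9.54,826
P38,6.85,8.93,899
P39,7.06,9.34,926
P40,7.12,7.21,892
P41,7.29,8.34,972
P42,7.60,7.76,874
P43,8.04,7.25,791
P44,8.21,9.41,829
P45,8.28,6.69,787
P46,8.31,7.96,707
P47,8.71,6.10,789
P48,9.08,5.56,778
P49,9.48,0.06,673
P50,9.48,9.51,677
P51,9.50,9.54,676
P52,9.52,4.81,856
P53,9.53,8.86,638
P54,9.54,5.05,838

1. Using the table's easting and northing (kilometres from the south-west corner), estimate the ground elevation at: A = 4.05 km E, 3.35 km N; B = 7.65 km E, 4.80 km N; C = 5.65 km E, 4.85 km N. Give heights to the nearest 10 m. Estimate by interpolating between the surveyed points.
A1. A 680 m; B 810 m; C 640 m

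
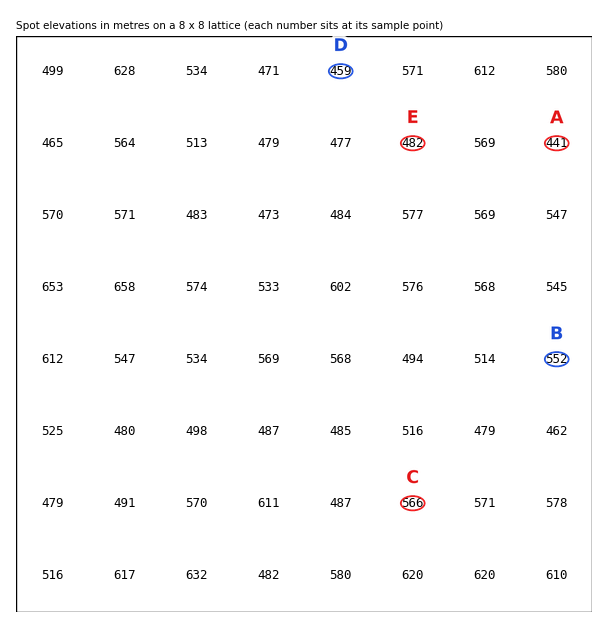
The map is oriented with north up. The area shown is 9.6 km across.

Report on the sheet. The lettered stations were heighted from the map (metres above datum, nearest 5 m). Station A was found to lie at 440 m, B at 550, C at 565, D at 460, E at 480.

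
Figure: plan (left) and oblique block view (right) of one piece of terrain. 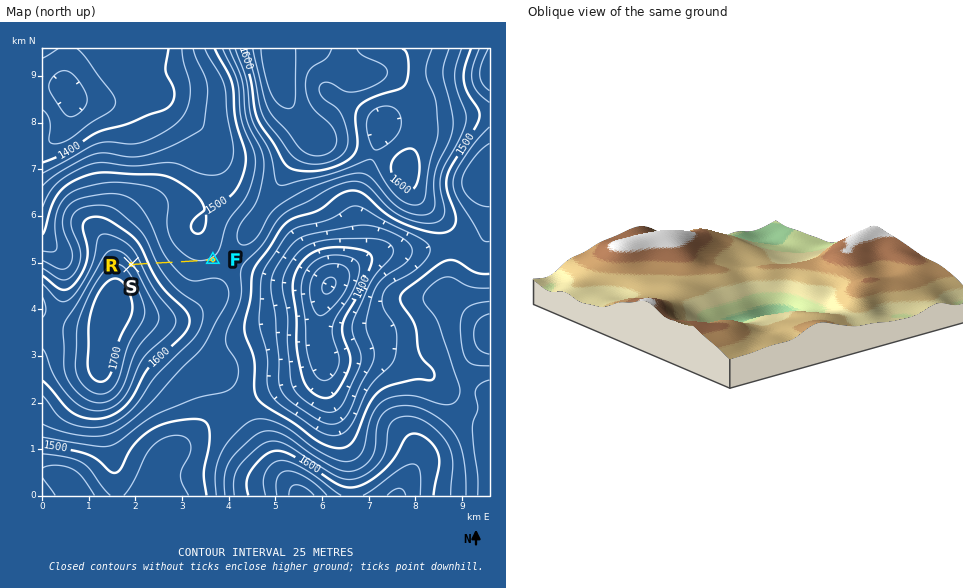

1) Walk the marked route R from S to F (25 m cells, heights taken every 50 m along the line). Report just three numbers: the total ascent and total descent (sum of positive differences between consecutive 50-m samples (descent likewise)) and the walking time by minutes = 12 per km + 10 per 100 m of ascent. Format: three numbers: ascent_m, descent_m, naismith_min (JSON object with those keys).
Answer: {"ascent_m": 3, "descent_m": 131, "naismith_min": 21}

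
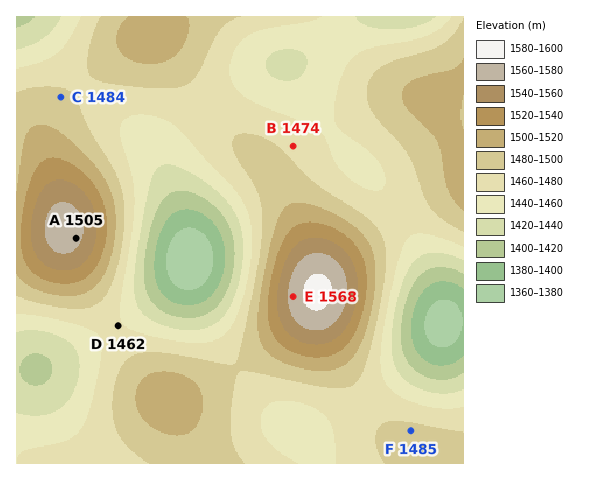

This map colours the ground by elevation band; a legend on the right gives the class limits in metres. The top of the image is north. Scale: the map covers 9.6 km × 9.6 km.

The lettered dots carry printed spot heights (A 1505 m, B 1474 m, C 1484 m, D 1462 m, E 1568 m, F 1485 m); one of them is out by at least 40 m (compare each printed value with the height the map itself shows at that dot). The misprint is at A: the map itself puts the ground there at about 1565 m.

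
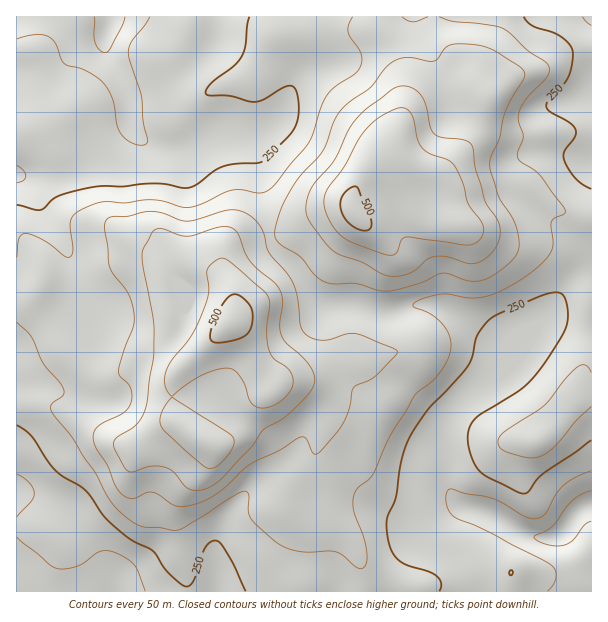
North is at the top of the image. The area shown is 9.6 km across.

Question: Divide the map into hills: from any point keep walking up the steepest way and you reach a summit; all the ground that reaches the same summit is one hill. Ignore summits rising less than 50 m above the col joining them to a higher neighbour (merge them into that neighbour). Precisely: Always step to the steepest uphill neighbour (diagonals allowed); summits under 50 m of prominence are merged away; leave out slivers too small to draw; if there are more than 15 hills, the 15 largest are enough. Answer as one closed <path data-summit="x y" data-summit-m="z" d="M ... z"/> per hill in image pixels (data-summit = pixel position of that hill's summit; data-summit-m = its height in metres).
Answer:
<path data-summit="231 323" data-summit-m="524" d="M332 16l-316 1 1 575 575-1-1-86-12 6-18 23-12 4-12 0-19-8-26-16-31-9-10-11-3-9-2-20-6-21 4-18 7-13 17-17 31-21 5-10 2-18-23-13-31-22-14-6-18-2-31 9-38-9-28 2-10-10-17-27-18-16-7-10-3-24-8-31-2-30-6-15-6-5-6-3 12-1 18-8 12-13 12-29 9-10 14-4 13-8 2-8z"/><path data-summit="354 212" data-summit-m="514" d="M591 16l-259 1 0 37-2 8-13 8-14 4-9 10-12 29-12 13-18 8-12 1 6 3 6 5 6 15 2 30 8 31 3 24 6 9 19 17 17 27 10 10 28-2 33 9 14-1 22-8 23 3 63 40-3 21 26-27 33-48 14-15 16-6z"/><path data-summit="536 441" data-summit-m="325" d="M591 272l-15 6-14 15-33 48-24 24-8 13-29 18-17 17-9 18-2 13 6 21 2 20 6 13 10 8 28 8 26 16 19 8 12 0 12-4 18-23 13-7z"/>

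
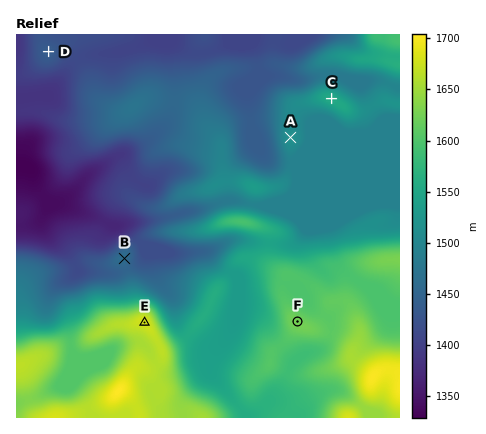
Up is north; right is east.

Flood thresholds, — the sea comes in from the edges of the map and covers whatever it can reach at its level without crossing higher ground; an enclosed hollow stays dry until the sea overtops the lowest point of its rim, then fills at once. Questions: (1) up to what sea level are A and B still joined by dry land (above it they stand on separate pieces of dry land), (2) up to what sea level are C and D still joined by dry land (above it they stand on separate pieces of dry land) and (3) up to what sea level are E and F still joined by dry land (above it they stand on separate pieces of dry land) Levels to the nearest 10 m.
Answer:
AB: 1450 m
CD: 1410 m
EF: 1560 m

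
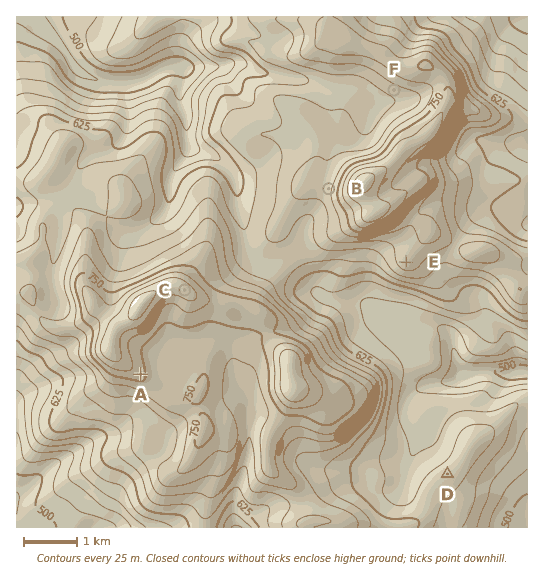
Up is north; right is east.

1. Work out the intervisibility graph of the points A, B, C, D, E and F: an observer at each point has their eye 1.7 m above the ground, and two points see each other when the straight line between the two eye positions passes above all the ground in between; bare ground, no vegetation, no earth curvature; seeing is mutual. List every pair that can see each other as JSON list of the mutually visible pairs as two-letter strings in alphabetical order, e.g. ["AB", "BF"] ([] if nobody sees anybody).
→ ["AC", "BC", "CE", "CF", "DE"]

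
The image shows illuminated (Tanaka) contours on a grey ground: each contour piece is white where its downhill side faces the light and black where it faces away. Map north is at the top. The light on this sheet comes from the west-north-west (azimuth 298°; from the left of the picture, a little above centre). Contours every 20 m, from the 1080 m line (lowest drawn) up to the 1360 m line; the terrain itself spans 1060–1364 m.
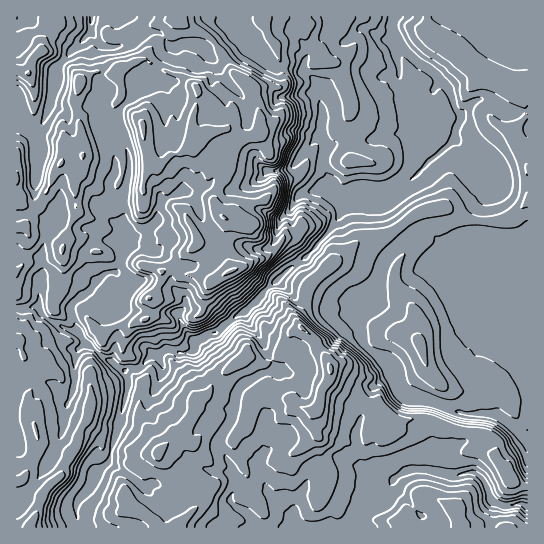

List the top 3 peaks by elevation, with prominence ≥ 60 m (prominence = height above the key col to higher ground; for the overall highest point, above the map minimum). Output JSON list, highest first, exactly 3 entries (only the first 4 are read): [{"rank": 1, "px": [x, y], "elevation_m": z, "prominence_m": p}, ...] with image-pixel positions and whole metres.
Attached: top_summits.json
[{"rank": 1, "px": [143, 126], "elevation_m": 1364, "prominence_m": 304}, {"rank": 2, "px": [29, 74], "elevation_m": 1341, "prominence_m": 78}, {"rank": 3, "px": [331, 369], "elevation_m": 1324, "prominence_m": 101}]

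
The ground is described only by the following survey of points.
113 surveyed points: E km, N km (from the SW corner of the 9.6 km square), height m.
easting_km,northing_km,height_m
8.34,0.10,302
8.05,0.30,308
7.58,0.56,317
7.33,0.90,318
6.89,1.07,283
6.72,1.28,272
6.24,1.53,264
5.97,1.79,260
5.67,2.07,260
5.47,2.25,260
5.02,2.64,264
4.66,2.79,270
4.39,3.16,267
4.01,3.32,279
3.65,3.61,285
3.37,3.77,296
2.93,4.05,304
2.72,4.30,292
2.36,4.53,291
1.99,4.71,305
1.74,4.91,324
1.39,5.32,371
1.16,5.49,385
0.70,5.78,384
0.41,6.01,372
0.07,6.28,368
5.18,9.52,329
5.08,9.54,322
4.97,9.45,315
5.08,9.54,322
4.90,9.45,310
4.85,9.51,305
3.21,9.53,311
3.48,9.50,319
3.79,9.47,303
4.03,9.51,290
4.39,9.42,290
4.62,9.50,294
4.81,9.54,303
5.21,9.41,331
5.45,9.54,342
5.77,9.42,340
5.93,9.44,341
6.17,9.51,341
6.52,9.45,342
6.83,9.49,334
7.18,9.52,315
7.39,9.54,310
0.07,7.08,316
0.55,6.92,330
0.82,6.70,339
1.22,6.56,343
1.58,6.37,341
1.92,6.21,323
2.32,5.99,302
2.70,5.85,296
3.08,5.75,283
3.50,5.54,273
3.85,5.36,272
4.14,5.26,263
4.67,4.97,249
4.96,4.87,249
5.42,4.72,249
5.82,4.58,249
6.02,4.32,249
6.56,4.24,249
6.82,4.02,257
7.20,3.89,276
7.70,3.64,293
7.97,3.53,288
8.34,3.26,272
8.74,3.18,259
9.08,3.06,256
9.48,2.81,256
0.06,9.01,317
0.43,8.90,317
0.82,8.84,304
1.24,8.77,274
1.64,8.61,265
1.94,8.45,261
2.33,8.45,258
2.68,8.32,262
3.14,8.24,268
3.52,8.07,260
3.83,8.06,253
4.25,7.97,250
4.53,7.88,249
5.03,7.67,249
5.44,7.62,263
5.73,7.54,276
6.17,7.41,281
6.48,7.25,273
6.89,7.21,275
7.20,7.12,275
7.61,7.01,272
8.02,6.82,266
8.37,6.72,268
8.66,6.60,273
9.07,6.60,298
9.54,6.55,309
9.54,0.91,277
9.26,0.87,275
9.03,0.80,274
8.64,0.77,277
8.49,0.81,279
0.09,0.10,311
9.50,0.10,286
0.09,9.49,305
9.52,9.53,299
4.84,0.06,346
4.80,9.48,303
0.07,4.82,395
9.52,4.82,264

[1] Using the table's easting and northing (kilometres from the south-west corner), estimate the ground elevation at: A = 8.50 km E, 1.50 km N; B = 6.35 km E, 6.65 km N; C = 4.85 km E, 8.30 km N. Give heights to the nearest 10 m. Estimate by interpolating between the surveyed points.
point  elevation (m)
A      270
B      250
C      290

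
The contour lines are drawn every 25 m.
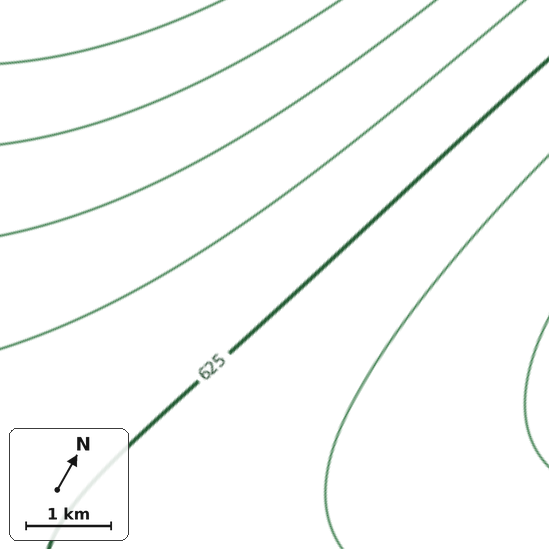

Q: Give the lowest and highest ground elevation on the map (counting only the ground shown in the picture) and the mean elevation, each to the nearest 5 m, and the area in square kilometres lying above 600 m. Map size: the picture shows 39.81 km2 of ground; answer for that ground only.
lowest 505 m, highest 680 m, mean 610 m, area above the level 25.4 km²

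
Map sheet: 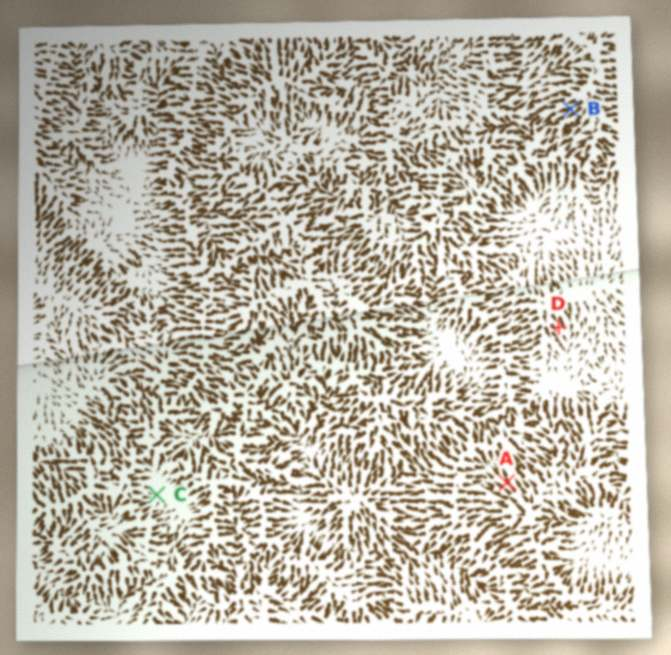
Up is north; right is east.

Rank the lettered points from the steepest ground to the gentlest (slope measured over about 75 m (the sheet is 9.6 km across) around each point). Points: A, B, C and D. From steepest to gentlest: A B D C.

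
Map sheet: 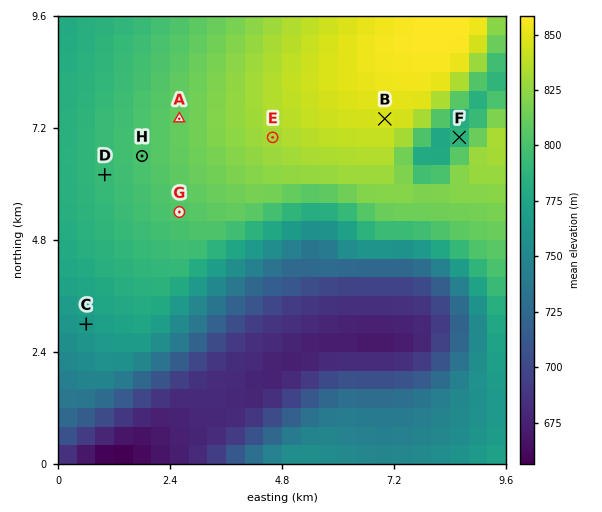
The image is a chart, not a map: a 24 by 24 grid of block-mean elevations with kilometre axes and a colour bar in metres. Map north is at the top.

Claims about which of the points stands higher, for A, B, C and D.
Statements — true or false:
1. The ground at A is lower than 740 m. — false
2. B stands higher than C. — true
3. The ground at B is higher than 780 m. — true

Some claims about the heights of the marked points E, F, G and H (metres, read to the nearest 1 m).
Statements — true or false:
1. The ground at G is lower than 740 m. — false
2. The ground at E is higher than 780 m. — true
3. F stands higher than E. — false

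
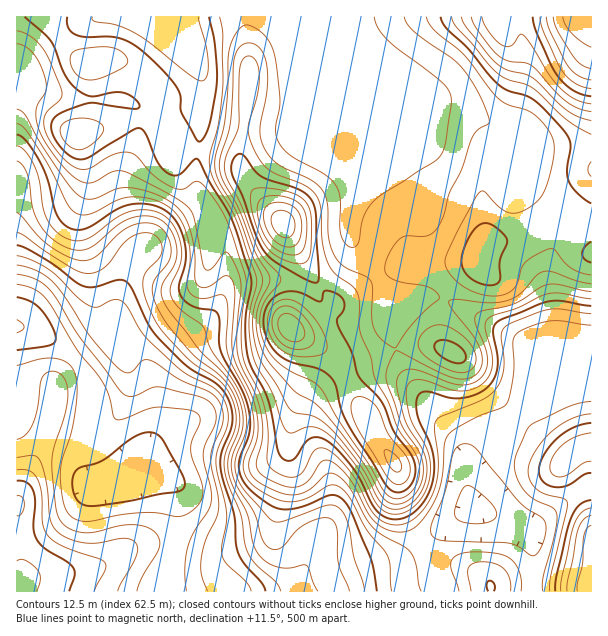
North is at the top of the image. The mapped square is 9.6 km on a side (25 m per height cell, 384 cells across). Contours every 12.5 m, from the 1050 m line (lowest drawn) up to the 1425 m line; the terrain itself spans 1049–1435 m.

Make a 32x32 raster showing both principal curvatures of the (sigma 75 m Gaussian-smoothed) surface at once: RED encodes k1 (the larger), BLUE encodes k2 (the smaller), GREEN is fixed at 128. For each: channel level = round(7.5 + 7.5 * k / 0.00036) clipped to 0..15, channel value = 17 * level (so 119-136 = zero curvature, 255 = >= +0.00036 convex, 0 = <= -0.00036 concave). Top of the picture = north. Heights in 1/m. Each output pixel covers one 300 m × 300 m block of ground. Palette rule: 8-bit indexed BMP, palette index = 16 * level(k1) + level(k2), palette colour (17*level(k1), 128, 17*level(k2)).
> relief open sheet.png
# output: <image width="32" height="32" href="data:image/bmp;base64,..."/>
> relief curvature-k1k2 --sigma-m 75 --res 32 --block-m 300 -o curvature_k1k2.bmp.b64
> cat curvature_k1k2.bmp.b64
<image width="32" height="32" href="data:image/bmp;base64,Qk02CAAAAAAAADYEAAAoAAAAIAAAACAAAAABAAgAAAAAAAAEAAATCwAAEwsAAAABAAAAAAAAAIAAABGAAAAigAAAM4AAAESAAABVgAAAZoAAAHeAAACIgAAAmYAAAKqAAAC7gAAAzIAAAN2AAADugAAA/4AAAACAEQARgBEAIoARADOAEQBEgBEAVYARAGaAEQB3gBEAiIARAJmAEQCqgBEAu4ARAMyAEQDdgBEA7oARAP+AEQAAgCIAEYAiACKAIgAzgCIARIAiAFWAIgBmgCIAd4AiAIiAIgCZgCIAqoAiALuAIgDMgCIA3YAiAO6AIgD/gCIAAIAzABGAMwAigDMAM4AzAESAMwBVgDMAZoAzAHeAMwCIgDMAmYAzAKqAMwC7gDMAzIAzAN2AMwDugDMA/4AzAACARAARgEQAIoBEADOARABEgEQAVYBEAGaARAB3gEQAiIBEAJmARACqgEQAu4BEAMyARADdgEQA7oBEAP+ARAAAgFUAEYBVACKAVQAzgFUARIBVAFWAVQBmgFUAd4BVAIiAVQCZgFUAqoBVALuAVQDMgFUA3YBVAO6AVQD/gFUAAIBmABGAZgAigGYAM4BmAESAZgBVgGYAZoBmAHeAZgCIgGYAmYBmAKqAZgC7gGYAzIBmAN2AZgDugGYA/4BmAACAdwARgHcAIoB3ADOAdwBEgHcAVYB3AGaAdwB3gHcAiIB3AJmAdwCqgHcAu4B3AMyAdwDdgHcA7oB3AP+AdwAAgIgAEYCIACKAiAAzgIgARICIAFWAiABmgIgAd4CIAIiAiACZgIgAqoCIALuAiADMgIgA3YCIAO6AiAD/gIgAAICZABGAmQAigJkAM4CZAESAmQBVgJkAZoCZAHeAmQCIgJkAmYCZAKqAmQC7gJkAzICZAN2AmQDugJkA/4CZAACAqgARgKoAIoCqADOAqgBEgKoAVYCqAGaAqgB3gKoAiICqAJmAqgCqgKoAu4CqAMyAqgDdgKoA7oCqAP+AqgAAgLsAEYC7ACKAuwAzgLsARIC7AFWAuwBmgLsAd4C7AIiAuwCZgLsAqoC7ALuAuwDMgLsA3YC7AO6AuwD/gLsAAIDMABGAzAAigMwAM4DMAESAzABVgMwAZoDMAHeAzACIgMwAmYDMAKqAzAC7gMwAzIDMAN2AzADugMwA/4DMAACA3QARgN0AIoDdADOA3QBEgN0AVYDdAGaA3QB3gN0AiIDdAJmA3QCqgN0Au4DdAMyA3QDdgN0A7oDdAP+A3QAAgO4AEYDuACKA7gAzgO4ARIDuAFWA7gBmgO4Ad4DuAIiA7gCZgO4AqoDuALuA7gDMgO4A3YDuAO6A7gD/gO4AAID/ABGA/wAigP8AM4D/AESA/wBVgP8AZoD/AHeA/wCIgP8AmYD/AKqA/wC7gP8AzID/AN2A/wDugP8A/4D/AJiYmIeHh4Z1dIeXhmR0pJaHh3aHmJiIhnW4yqiQocrJmKi4t7e4mIaEhqiWlKi3loaGh4eGl4eWx9i5p4KBt9e3ppaWpri4p5WFmJalybiGdXaGlZSkpaamloaVdHGW+NaUdGV2mKinlpWXhYXHtoVkZHOzw8Khg3V1dYV0YpT76aZzZHWGhpeHdXSCk7S0pIRiYbT49rKAdXZ2hYVzoPbqqHNkdXV1hoZkYZHGt6jJp4Fwlvr756BzdnaFp6eykMfGc3WGdXV2dXSBtOzbucqngGGW+f3roHF1h5a32dlzltWEhZiGdnaGlbLT6+jYyIRwhOf4+9igcXaXlpW4+tV2xpaUp5d2doaWk3KV1OfGgYHH+Pa2kpB0hYeGhJW42HW3yIOFtod2dnVTMHLF58aTtOj553RxlIaFhoeGhJWXdZfYhGKmp4Z2dUIwc9XHt5Wl5/nIgmGDo5OTlYd2hYSGqNmTYqeohoWUY2Gl1ramdqXFtZOBcYO217ODdnd3hqa4t5CEyJiEhJW2wsi4taSVtqeWlZKkyPv8xZJ2d3d3hoWRgqfIhYOGuMbDpsXX6Oa2mIeVtNf56tukcnZ3d4d0Y4OnyJeDlainlYGUyP381oSWdnWFp7i3s4BRc3V1hXVkhremdXOXmKaUcJLZ/OmSlLh2ZXWFpZOgoZSDY3SEZmWGtpZlhLfI2MiAgMT0sYOouZV1doWFk6bZ6saUhphmZZa3p5WjtaXm+YFgsbChxbWGpZaYl4amybi4paSmqYWGl7amhYRjQaP4koDFxfXlhGR1h6inpae5l4aGlbbJlKepuKZ0Y0MwpfiQgNj7+bVidHaHl3Z1h7iop6iWhZiTqKq5t4ZUQlL11nCD+f39pnF0h5iId3aGp6iWp4Z2hpOXp7e4ppSEtPVxcOX2+urVkoWGh4eHhoamlmWGlnaGc4WltqimtbbYtoDG9uSlpbSUhoeHd4eHh6eXdXaWlphic7XWlnWVp8qlsPr5pXR0hIWHh4eHh3Z2qKiGdXaYqWCF2eqXhYWWyaagx/iGZHV2d3eHh4d3dnanmIZ2doaWkNf769jGpaaolnCU9oVlh4eHh3eHh3d2h5eGdXV1hJSy1bemppaGhoaGcYT3poSHiId3d3eHd3eHhpWFZXSVpaWEgqKDdHaHl5eBg/jHg4eIh3d3d3d3d3Z1lZZ0hae4dnSVuKiGlre3lnBz+NiEdoeHd3d3d3d3dXSlpoSWqbpkdbfa2cjHt4Z0cZX52YR2d4d3h4eHd3Z0dLjIo5W5uWSW1aWXqJeFdHN0tea2hYaHh4eHh4eGhXSW2beChbeopri2c3KSg3R2hIamtJR2d4eHh4eXl6a2x8jZlpG4ypg="/>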